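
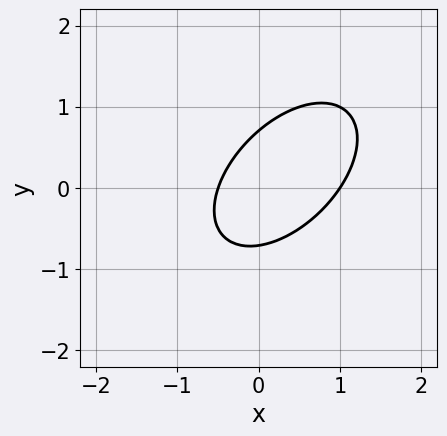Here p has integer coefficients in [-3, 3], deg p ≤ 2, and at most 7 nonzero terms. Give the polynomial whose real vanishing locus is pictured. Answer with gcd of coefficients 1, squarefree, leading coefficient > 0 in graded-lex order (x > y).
2*x^2 - 2*x*y + 2*y^2 - x - 1

First, degree: the shape is more complex than any degree-1 curve, so deg p = 2.
Next, observable constraints: one x-axis crossing is at x = 1.
Finally, matching integer coefficients to the picture gives p.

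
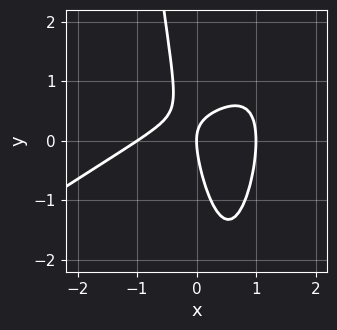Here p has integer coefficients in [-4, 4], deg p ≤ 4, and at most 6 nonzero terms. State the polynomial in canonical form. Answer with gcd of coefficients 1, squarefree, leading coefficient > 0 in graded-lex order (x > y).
First, deg p = 3. The shape is more complex than any degree-2 curve.
Then, checking where it meets the axes: one y-axis crossing is at y = 0; among the integer gridlines, it crosses the x-axis at x ∈ {-1, 0, 1}.
Finally, solving for integer coefficients yields p as stated.

2*x^3 - 3*x^2*y + 3*x*y + y^2 - 2*x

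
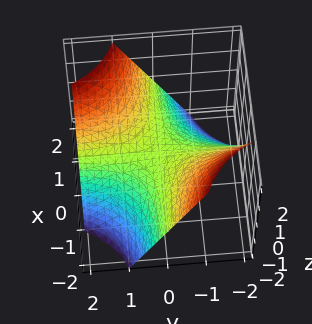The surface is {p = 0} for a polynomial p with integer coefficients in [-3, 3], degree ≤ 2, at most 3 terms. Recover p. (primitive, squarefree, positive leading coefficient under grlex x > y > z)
x*y - z

First, deg p = 2.
Next, from the axis intercepts and sections: it meets the z-axis at z = 0 (among the integer gridlines); the visible y-axis segment lies entirely on the surface; the visible x-axis segment lies entirely on the surface.
Finally, solving for integer coefficients yields p as stated.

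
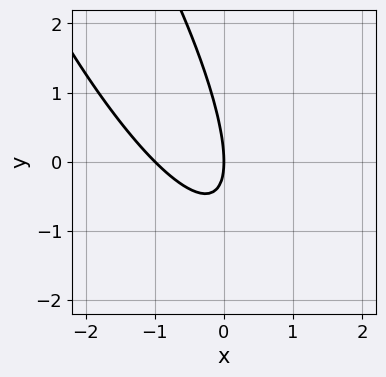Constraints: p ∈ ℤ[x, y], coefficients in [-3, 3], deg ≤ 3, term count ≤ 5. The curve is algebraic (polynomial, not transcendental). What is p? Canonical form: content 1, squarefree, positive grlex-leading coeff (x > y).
3*x^2 + 3*x*y + y^2 + 3*x

1. The degree is 2 — no degree-1 curve has this shape.
2. Against the integer gridlines: it meets the y-axis at y = 0 (among the integer gridlines); the x-axis gridline crossings are at x ∈ {-1, 0}.
3. Putting this together gives p.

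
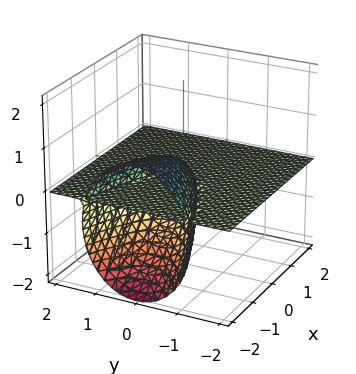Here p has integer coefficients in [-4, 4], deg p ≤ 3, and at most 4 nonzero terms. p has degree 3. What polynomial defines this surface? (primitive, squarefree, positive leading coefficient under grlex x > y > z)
Degree: no degree-2 surface has this shape, so deg p = 3.
Reading off the gridlines: every point of the x-axis in the box is on the surface; it meets the z-axis at z = 0 (among the integer gridlines).
These observations pin down the coefficients. Check: (0, -1, 0) on the y-axis lies on the surface, and p(0, -1, 0) = 0. ✓

x*z^2 - 3*y^2*z - 2*z^3 - 2*x*z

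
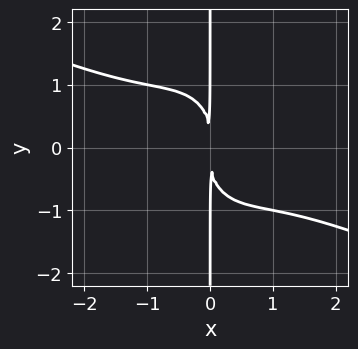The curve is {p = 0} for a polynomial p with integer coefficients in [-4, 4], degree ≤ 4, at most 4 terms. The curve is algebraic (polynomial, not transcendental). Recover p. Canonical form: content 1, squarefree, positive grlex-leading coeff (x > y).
deg p = 4. No degree-3 curve has this shape.
Against the integer gridlines: every point of the y-axis in the box is on the curve.
These observations pin down the coefficients.

x^4 + 2*x^3*y + x*y^3 + 2*x^2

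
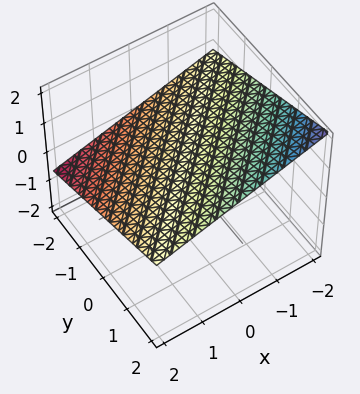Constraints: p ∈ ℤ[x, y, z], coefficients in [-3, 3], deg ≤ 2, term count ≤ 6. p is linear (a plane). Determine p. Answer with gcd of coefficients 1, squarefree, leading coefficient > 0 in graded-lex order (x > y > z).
(a) Degree: every cross-section is a straight line — this is a plane, so deg p = 1.
(b) From the axis intercepts and sections: it meets the y-axis at y = -2 (among the integer gridlines); it crosses the x-axis at the gridline x = 2.
(c) Putting this together gives p.

x - y + 3*z - 2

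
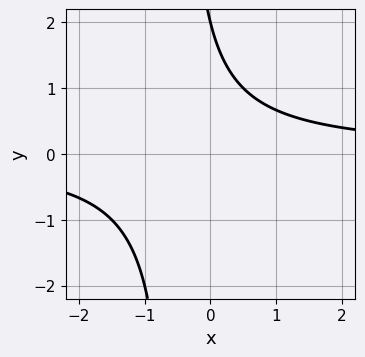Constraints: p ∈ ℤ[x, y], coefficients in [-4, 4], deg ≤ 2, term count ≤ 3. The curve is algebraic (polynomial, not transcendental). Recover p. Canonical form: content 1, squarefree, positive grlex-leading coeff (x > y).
2*x*y + y - 2

First, the degree is 2 — no degree-1 curve has this shape.
Next, against the integer gridlines: the curve avoids every integer x-axis point in the box; it meets the y-axis at y = 2 (among the integer gridlines).
Finally, assembling these constraints gives the stated polynomial.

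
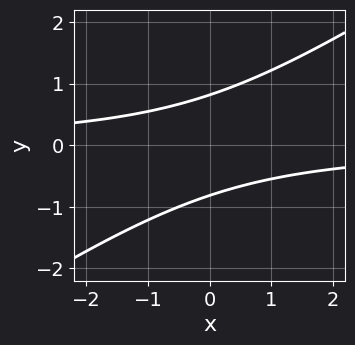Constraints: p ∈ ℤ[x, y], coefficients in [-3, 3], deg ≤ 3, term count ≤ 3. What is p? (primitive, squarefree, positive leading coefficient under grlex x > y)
2*x*y - 3*y^2 + 2

The degree is 2 — a generic line meets the curve in up to 2 points.
Against the integer gridlines: it misses every integer gridline on the x-axis.
Assembling these constraints gives the stated polynomial.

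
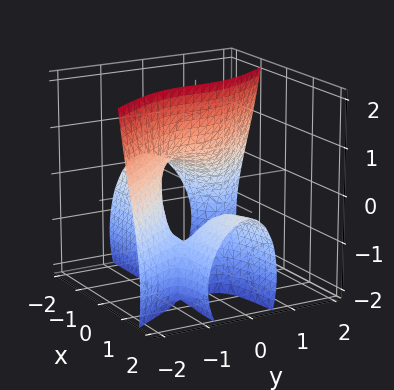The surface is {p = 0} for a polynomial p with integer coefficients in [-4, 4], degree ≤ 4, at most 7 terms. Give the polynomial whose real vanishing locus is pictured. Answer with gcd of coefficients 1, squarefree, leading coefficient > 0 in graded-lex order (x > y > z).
3*x*y^2 + x*z^2 + 2*y^3 + 3*x*z + 1

First, degree: a generic line meets the surface in up to 3 points, so deg p = 3.
Next, observable constraints: it misses every integer gridline on the z-axis; the surface avoids every integer x-axis point in the box.
Finally, these observations pin down the coefficients.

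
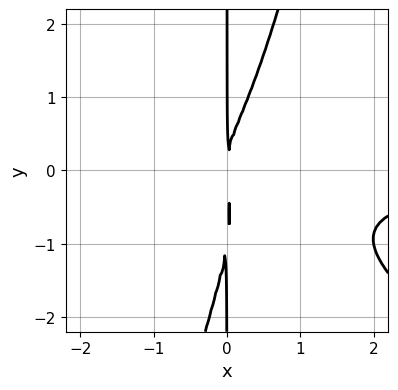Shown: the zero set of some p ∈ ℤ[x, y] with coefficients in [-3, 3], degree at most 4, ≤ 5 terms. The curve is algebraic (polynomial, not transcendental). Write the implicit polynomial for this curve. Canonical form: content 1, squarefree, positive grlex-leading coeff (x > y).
3*x^3*y + 3*x^2*y^2 - x*y^3 - x*y^2 + 3*x^2

First, degree: a generic line meets the curve in up to 4 points, so deg p = 4.
Next, against the integer gridlines: the visible y-axis segment lies entirely on the curve.
Finally, fitting integer coefficients to these (and the overall shape) gives p.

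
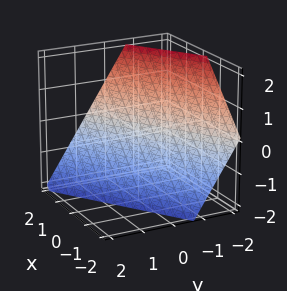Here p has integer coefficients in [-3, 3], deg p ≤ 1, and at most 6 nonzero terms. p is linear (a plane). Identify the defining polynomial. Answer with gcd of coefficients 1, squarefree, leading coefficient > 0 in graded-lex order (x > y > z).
deg p = 1. Every cross-section is a straight line — this is a plane.
Checking where it meets the axes: one z-axis crossing is at z = -1; one x-axis crossing is at x = 1.
Putting this together gives p.

2*x - 3*y - 2*z - 2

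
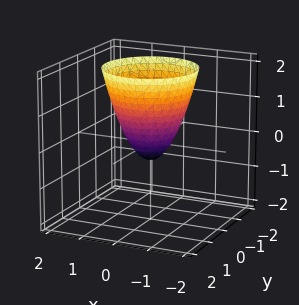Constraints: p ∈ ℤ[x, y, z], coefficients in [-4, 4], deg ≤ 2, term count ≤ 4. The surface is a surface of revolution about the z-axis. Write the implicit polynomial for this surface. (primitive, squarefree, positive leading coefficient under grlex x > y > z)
3*x^2 + 3*y^2 - 2*z - 1

First, degree: a generic line meets the surface in up to 2 points, so deg p = 2.
Next, by symmetry, the surface is invariant under rotation about z: p = q(x² + y², z).
Then, against the integer gridlines: a circular section at z = 2 has radius between 1 and 2.
Finally, together with the visible shape, these determine p as stated.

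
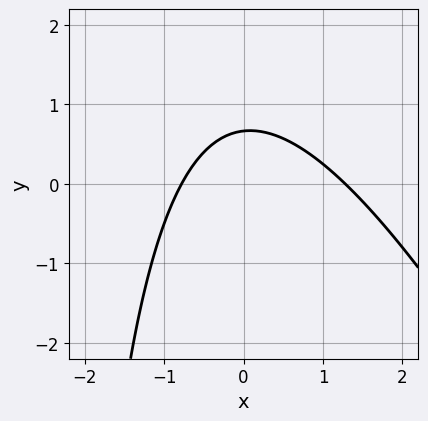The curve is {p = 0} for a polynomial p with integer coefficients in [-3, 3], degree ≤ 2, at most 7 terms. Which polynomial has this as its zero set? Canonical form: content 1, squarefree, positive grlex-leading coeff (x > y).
Degree: a generic line meets the curve in up to 2 points, so deg p = 2.
Putting this together gives p.

2*x^2 + x*y - x + 3*y - 2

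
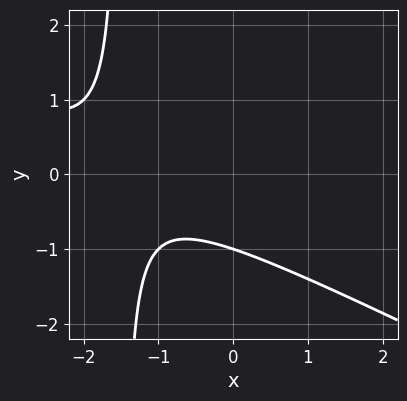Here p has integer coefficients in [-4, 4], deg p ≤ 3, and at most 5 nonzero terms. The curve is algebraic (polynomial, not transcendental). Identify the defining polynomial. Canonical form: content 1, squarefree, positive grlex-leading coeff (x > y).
x^2 + 2*x*y + 3*x + 3*y + 3

First, deg p = 2. No degree-1 curve has this shape.
Next, against the integer gridlines: one y-axis crossing is at y = -1; the curve avoids every integer x-axis point in the box.
Finally, fitting integer coefficients to these (and the overall shape) gives p.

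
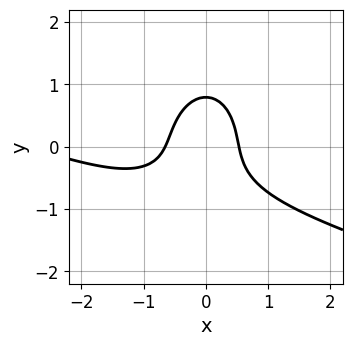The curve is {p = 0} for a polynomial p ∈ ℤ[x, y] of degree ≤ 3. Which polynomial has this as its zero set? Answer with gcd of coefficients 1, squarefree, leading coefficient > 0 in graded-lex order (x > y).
x^3 + 3*x^2*y + 2*y^3 + 3*x^2 - 1

Degree: a generic line meets the curve in up to 3 points, so deg p = 3.
Matching integer coefficients to the picture gives p.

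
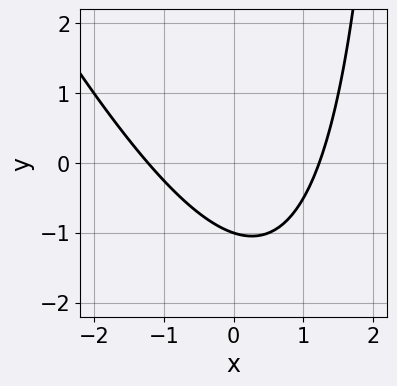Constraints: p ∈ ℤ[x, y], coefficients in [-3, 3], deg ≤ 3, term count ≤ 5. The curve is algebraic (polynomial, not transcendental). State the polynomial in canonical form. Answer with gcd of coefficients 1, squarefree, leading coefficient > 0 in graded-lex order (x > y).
First, degree: a generic line meets the curve in up to 2 points, so deg p = 2.
Next, against the integer gridlines: it meets the y-axis at y = -1 (among the integer gridlines).
Finally, the integer polynomial consistent with all of this is the stated p.

2*x^2 + x*y - 3*y - 3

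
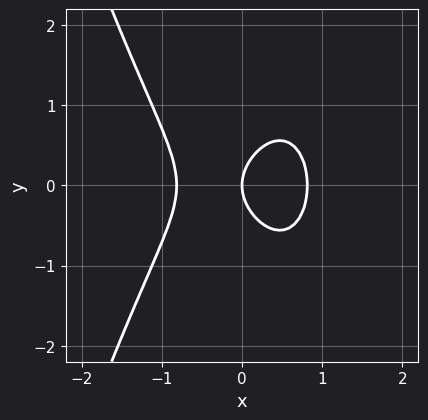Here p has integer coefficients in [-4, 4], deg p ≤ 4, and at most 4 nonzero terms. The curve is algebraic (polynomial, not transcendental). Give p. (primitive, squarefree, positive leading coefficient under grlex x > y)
3*x^3 + 2*y^2 - 2*x

(a) Degree: no degree-2 curve has this shape, so deg p = 3.
(b) Symmetries: the y ↦ −y reflection is a symmetry, so y appears only in even powers.
(c) Observable constraints: one y-axis crossing is at y = 0; one x-axis crossing is at x = 0.
(d) The integer polynomial consistent with all of this is the stated p.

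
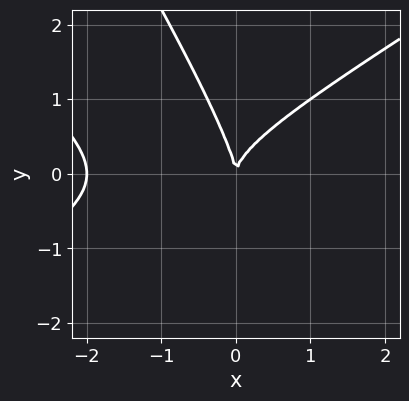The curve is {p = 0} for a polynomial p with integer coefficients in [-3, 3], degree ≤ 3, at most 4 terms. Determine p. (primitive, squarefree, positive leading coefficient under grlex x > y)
First, deg p = 3.
Then, observable constraints: the x-axis gridline crossings are at x ∈ {-2, 0}; it meets the y-axis at y = 0 (among the integer gridlines).
Finally, putting this together gives p.

x^3 - 2*x*y^2 - y^3 + 2*x^2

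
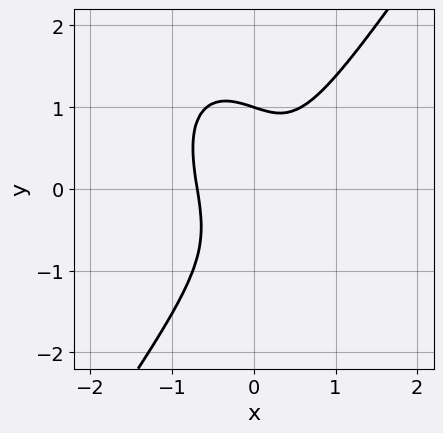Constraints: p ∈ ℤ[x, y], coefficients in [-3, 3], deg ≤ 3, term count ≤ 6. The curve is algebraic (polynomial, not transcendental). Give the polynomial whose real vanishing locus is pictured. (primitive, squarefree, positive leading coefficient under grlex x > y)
deg p = 3. A generic line meets the curve in up to 3 points.
Checking where it meets the axes: it crosses the y-axis at the gridline y = 1.
Putting this together gives p.

3*x^3 - y^3 - x*y + 1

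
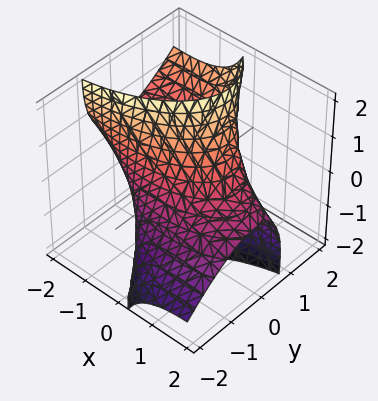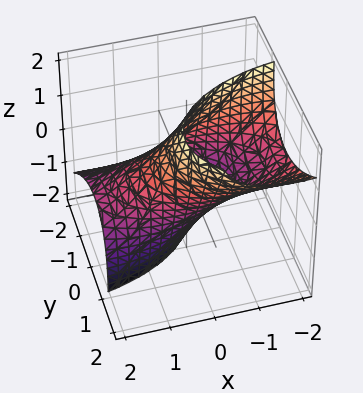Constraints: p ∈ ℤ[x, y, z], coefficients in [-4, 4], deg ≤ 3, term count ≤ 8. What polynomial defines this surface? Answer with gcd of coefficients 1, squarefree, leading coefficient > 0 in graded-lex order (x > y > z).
(a) Degree: no degree-1 surface has this shape, so deg p = 2.
(b) Reading off the gridlines: among the integer gridlines, it crosses the y-axis at y ∈ {-1, 1}.
(c) Together with the visible shape, these determine p as stated.

x^2 + 3*x*z + 3*y^2 - 3*y*z + z^2 - 3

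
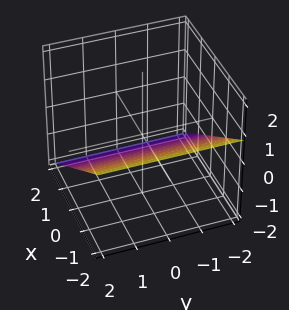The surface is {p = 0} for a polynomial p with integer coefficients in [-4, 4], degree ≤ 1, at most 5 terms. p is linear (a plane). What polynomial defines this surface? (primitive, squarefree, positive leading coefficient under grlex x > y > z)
deg p = 1.
Reading off the gridlines: no y-intercept at any integer in the box; one x-axis crossing is at x = -1.
Together with the visible shape, these determine p as stated.

2*x + 3*z + 2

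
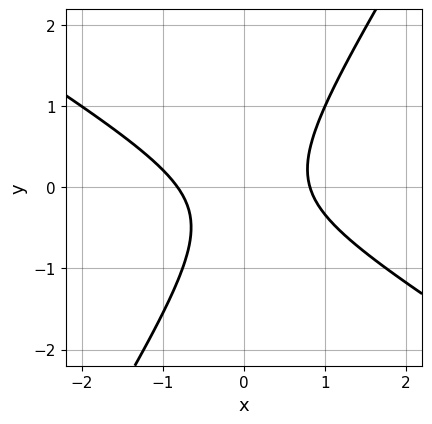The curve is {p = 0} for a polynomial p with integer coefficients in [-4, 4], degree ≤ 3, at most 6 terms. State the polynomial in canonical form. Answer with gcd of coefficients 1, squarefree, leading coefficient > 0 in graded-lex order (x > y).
3*x^2 + 3*x*y - 3*y^2 - y - 2

The degree is 2 — no degree-1 curve has this shape.
From the axis intercepts and sections: no y-intercept at any integer in the box.
Assembling these constraints gives the stated polynomial.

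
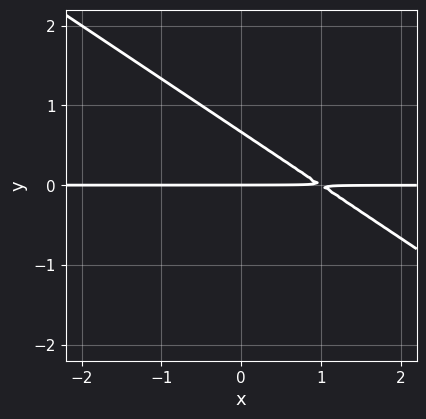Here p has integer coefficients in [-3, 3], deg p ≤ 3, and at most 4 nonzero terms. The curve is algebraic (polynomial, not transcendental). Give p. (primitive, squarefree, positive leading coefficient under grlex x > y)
(a) deg p = 2. No degree-1 curve has this shape.
(b) Observable constraints: one y-axis crossing is at y = 0; the visible x-axis segment lies entirely on the curve.
(c) Matching integer coefficients to the picture gives p.

2*x*y + 3*y^2 - 2*y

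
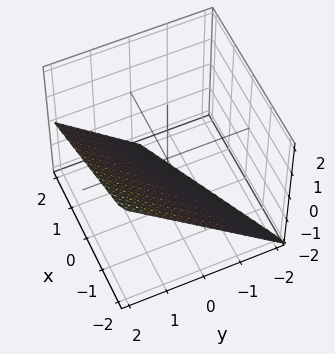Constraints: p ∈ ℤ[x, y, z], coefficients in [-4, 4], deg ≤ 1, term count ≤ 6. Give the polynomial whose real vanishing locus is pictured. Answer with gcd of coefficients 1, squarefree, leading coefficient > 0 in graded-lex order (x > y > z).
x - 2*y + 2*z + 2

1. The degree is 1 — every cross-section is a straight line — this is a plane.
2. Against the integer gridlines: it meets the y-axis at y = 1 (among the integer gridlines); it crosses the z-axis at the gridline z = -1; one x-axis crossing is at x = -2.
3. The integer polynomial consistent with all of this is the stated p.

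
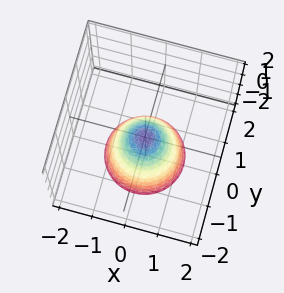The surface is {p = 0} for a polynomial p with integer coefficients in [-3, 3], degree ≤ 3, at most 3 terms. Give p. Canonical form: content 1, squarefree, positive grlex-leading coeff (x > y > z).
3*x^2 + 3*y^2 + 2*z

First, the degree is 2 — a single bowl opening along one axis; a quadric.
Then, by symmetry, the surface is invariant under rotation about z: p = q(x² + y², z).
Then, from the visible intercepts: it crosses the x-axis at the gridline x = 0; it crosses the y-axis at the gridline y = 0; a circular section at z = -2 has radius between 1 and 2.
Finally, assembling these constraints gives the stated polynomial.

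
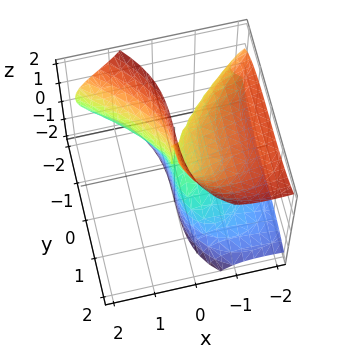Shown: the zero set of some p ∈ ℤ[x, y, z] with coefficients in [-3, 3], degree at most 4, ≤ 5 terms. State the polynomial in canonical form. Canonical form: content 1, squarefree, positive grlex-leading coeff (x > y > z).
The degree is 3 — a generic line meets the surface in up to 3 points.
From the axis intercepts and sections: every point of the z-axis in the box is on the surface; one x-axis crossing is at x = 0; it meets the y-axis at y = 0 (among the integer gridlines).
These observations pin down the coefficients.

3*x*z^2 + y^3 + 3*x^2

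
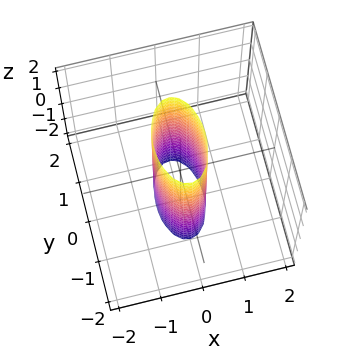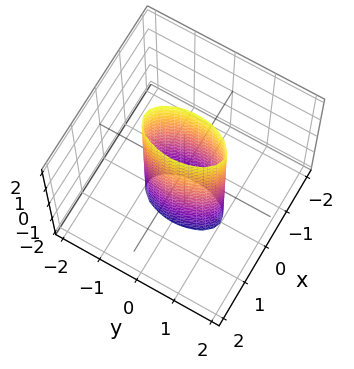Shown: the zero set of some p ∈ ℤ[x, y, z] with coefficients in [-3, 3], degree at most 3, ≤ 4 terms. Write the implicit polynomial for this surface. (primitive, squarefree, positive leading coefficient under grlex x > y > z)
3*x^2 + y^2 - 1

1. deg p = 2. A cylinder; a quadric.
2. Symmetries: the y ↦ −y reflection is a symmetry, so y appears only in even powers; it's symmetric under z → −z, forcing even powers of z; mirror symmetry x ↦ −x ⇒ only even powers of x.
3. Checking where it meets the axes: among the integer gridlines, it crosses the y-axis at y ∈ {-1, 1}; no z-intercept at any integer in the box.
4. Matching integer coefficients to the picture gives p.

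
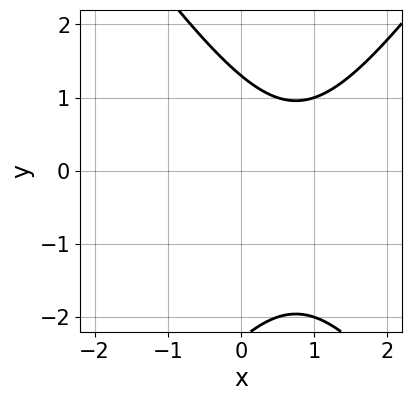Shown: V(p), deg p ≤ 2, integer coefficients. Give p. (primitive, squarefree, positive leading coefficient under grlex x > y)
First, degree: the shape is more complex than any degree-1 curve, so deg p = 2.
Next, against the integer gridlines: no x-intercept at any integer in the box.
Finally, solving for integer coefficients yields p as stated.

2*x^2 - y^2 - 3*x - y + 3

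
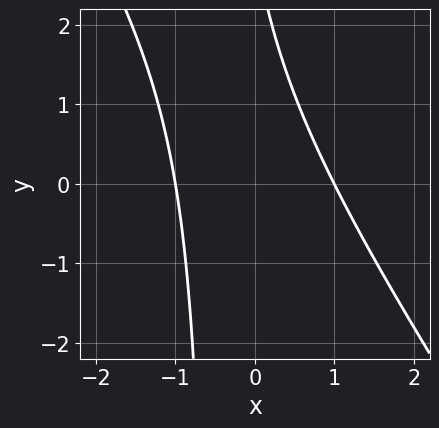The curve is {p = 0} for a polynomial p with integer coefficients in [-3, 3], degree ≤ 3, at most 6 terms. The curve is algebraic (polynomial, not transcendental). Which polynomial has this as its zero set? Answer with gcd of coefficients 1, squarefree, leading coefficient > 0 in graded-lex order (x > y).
3*x^2 + 2*x*y + y - 3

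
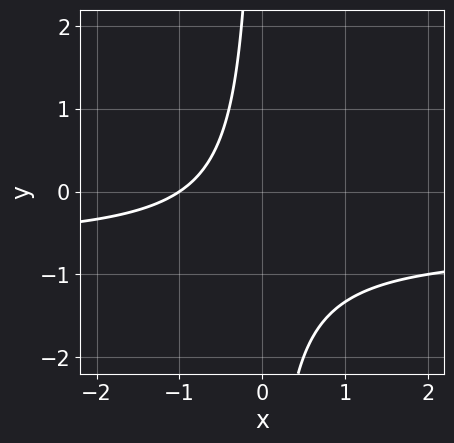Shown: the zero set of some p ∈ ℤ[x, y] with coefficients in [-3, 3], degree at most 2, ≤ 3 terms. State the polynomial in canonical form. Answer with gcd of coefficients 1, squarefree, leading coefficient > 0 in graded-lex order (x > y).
First, the degree is 2 — a generic line meets the curve in up to 2 points.
Next, from the visible intercepts: one x-axis crossing is at x = -1; it misses every integer gridline on the y-axis.
Finally, matching integer coefficients to the picture gives p.

3*x*y + 2*x + 2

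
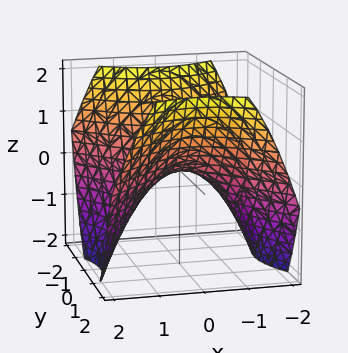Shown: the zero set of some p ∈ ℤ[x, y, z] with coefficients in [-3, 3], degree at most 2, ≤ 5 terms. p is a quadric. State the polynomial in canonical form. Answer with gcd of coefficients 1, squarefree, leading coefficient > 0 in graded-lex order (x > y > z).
deg p = 2. A saddle surface; a quadric.
Symmetries: it's symmetric under x → −x, forcing even powers of x; mirror symmetry y ↦ −y ⇒ only even powers of y.
From the visible intercepts: it crosses the z-axis at the gridline z = 0; it meets the x-axis at x = 0 (among the integer gridlines); one y-axis crossing is at y = 0.
Fitting integer coefficients to these (and the overall shape) gives p.

2*x^2 - 2*y^2 + 3*z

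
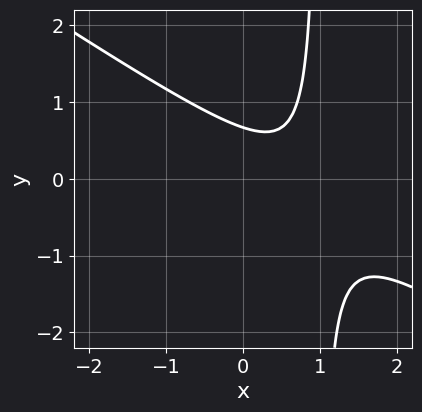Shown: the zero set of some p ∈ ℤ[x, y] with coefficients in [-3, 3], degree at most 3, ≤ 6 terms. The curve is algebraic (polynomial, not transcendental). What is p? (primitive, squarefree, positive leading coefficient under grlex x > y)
2*x^2 + 3*x*y - 3*x - 3*y + 2

Degree: a generic line meets the curve in up to 2 points, so deg p = 2.
From the visible intercepts: it misses every integer gridline on the x-axis.
The integer polynomial consistent with all of this is the stated p.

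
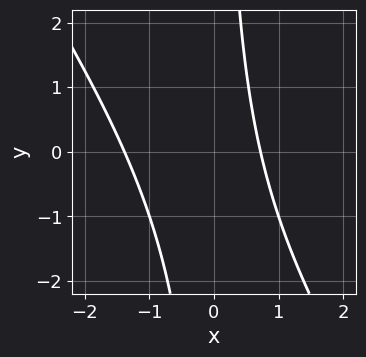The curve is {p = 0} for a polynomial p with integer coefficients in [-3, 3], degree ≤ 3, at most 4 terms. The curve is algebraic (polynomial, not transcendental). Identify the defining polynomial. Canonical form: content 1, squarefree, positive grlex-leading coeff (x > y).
3*x^2 + 2*x*y + 2*x - 3

First, deg p = 2.
Then, from the visible intercepts: it misses every integer gridline on the y-axis.
Finally, these observations pin down the coefficients.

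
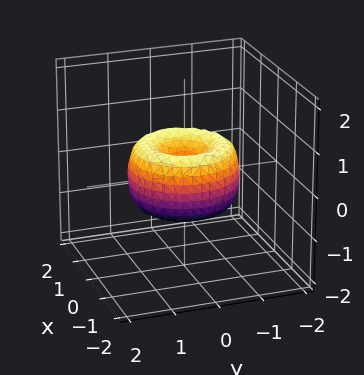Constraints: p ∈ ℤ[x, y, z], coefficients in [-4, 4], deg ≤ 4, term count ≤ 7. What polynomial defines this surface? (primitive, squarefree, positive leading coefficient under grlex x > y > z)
2*x^4 + 4*x^2*y^2 + 2*y^4 - 3*x^2 - 3*y^2 + 2*z^2

1. Degree: a generic line meets the surface in up to 4 points, so deg p = 4.
2. Symmetries: rotational symmetry about the z-axis ⇒ p depends on x, y only through x² + y².
3. Observable constraints: it meets the z-axis at z = 0 (among the integer gridlines); it meets the x-axis at x = 0 (among the integer gridlines).
4. The integer polynomial consistent with all of this is the stated p.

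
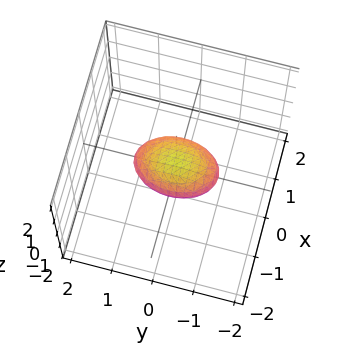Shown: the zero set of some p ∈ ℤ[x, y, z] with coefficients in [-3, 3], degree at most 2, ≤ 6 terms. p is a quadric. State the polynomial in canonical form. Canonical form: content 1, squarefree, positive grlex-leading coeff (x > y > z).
(a) The degree is 2 — a closed, bounded, convex surface; a quadric.
(b) Symmetries: mirror symmetry x ↦ −x ⇒ only even powers of x; mirror symmetry y ↦ −y ⇒ only even powers of y; mirror symmetry z ↦ −z ⇒ only even powers of z.
(c) From the visible intercepts: the y-axis gridline crossings are at y ∈ {-1, 1}.
(d) Assembling these constraints gives the stated polynomial.

2*x^2 + y^2 + 3*z^2 - 1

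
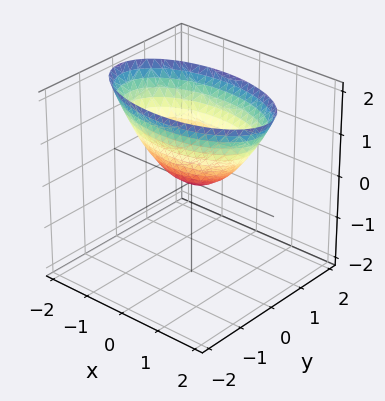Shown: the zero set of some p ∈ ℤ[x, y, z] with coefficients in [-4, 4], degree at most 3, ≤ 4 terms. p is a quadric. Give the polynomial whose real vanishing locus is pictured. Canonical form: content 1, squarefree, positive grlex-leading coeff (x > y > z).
x^2 + 3*y^2 - 2*z

(a) The degree is 2 — a paraboloid; a quadric.
(b) Symmetries: it's symmetric under y → −y, forcing even powers of y; it's symmetric under x → −x, forcing even powers of x.
(c) Checking where it meets the axes: one x-axis crossing is at x = 0; it meets the z-axis at z = 0 (among the integer gridlines).
(d) The integer polynomial consistent with all of this is the stated p.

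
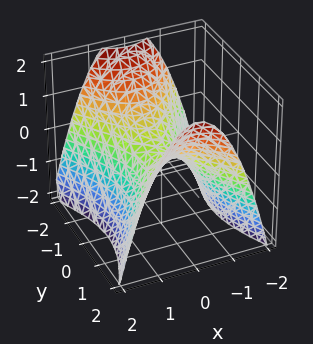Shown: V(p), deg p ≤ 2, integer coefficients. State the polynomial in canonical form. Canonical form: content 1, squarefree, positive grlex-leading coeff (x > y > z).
1. The degree is 2 — a saddle surface; a quadric.
2. Symmetries: mirror symmetry x ↦ −x ⇒ only even powers of x; the y ↦ −y reflection is a symmetry, so y appears only in even powers.
3. Against the integer gridlines: it crosses the z-axis at the gridline z = 0; it meets the y-axis at y = 0 (among the integer gridlines); one x-axis crossing is at x = 0.
4. The integer polynomial consistent with all of this is the stated p.

2*x^2 - y^2 + 2*z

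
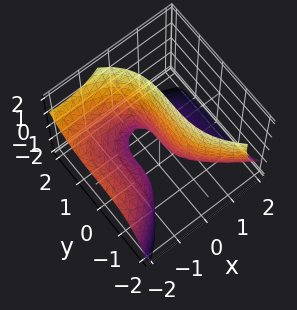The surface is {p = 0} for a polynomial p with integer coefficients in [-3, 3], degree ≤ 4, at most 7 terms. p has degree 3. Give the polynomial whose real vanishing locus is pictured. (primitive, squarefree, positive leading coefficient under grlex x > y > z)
y^3 + 2*x^2 + 3*x*z - z^2 + 3*x

1. Degree: a generic line meets the surface in up to 3 points, so deg p = 3.
2. From the visible intercepts: it meets the y-axis at y = 0 (among the integer gridlines); it meets the x-axis at x = 0 (among the integer gridlines); it crosses the z-axis at the gridline z = 0.
3. Putting this together gives p.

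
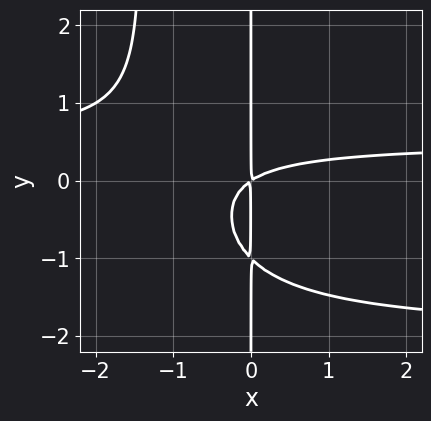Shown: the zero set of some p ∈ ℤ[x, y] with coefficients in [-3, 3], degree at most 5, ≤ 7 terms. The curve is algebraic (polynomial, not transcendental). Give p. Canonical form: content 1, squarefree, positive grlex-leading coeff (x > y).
2*x^2*y^2 + 3*x^2*y + 3*x*y^2 - 2*x^2 + 3*x*y

1. The degree is 4 — a generic line meets the curve in up to 4 points.
2. Reading off the gridlines: every point of the y-axis in the box is on the curve.
3. Putting this together gives p.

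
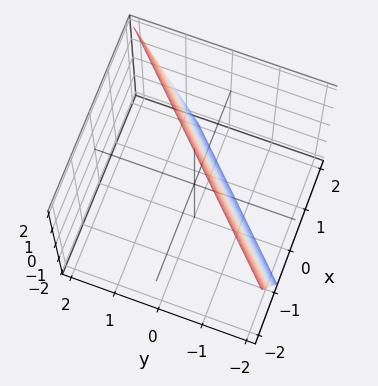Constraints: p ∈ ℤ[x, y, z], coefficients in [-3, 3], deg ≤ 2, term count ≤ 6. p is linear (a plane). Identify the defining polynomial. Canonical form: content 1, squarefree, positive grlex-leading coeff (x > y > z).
3*x - 3*y + z - 2

(a) The degree is 1 — every cross-section is a straight line — this is a plane.
(b) Observable constraints: one z-axis crossing is at z = 2.
(c) The integer polynomial consistent with all of this is the stated p.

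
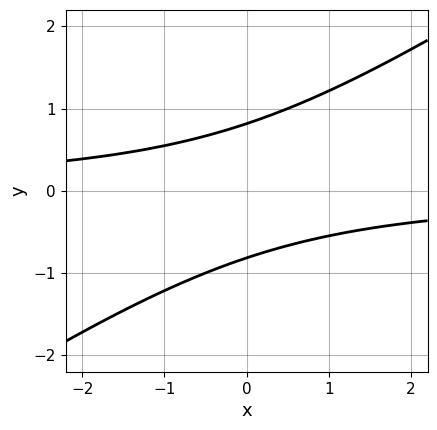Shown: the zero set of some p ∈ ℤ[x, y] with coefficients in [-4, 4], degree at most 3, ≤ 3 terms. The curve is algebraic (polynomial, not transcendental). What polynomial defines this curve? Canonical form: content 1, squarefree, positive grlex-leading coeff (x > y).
2*x*y - 3*y^2 + 2

1. deg p = 2.
2. Reading off the gridlines: the curve avoids every integer x-axis point in the box.
3. Putting this together gives p.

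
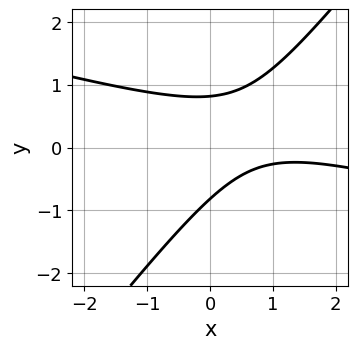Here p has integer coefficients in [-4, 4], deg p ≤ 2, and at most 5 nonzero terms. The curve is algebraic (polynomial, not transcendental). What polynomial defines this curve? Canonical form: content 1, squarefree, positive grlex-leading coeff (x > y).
x^2 + 3*x*y - 3*y^2 - 2*x + 2

1. deg p = 2.
2. From the axis intercepts and sections: it misses every integer gridline on the x-axis.
3. The integer polynomial consistent with all of this is the stated p.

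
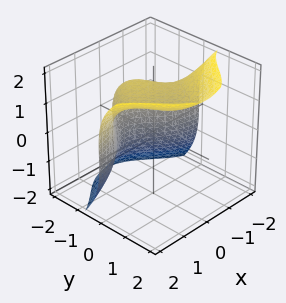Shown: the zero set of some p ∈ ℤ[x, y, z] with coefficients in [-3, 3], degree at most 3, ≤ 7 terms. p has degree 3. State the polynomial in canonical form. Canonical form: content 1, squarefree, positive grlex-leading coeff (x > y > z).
3*x^2*y + y^3 - z^3 - y*z + 2

1. Degree: no degree-2 surface has this shape, so deg p = 3.
2. From the visible intercepts: it misses every integer gridline on the x-axis.
3. These observations pin down the coefficients.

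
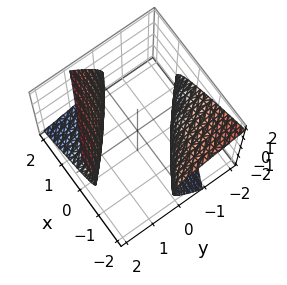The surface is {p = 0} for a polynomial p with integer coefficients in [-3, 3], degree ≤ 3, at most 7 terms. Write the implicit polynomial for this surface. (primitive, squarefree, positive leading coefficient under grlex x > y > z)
x^2 + 3*x*y + y^2 + 3*y*z - 3*z^2 - 3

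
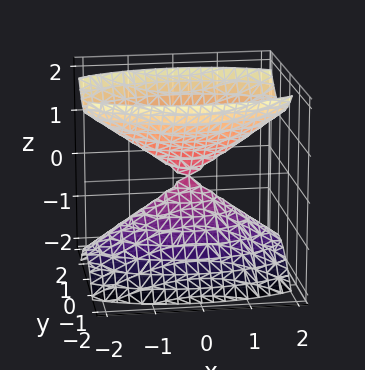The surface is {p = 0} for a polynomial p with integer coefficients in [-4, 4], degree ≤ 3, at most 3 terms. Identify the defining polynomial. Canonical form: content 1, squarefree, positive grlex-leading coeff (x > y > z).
(a) There are 2 components.
(b) The degree is 2 — a double cone through the origin; a quadric.
(c) Symmetries: the x ↦ −x reflection is a symmetry, so x appears only in even powers; mirror symmetry y ↦ −y ⇒ only even powers of y; the z ↦ −z reflection is a symmetry, so z appears only in even powers.
(d) Against the integer gridlines: it crosses the z-axis at the gridline z = 0; it crosses the y-axis at the gridline y = 0.
(e) Solving for integer coefficients yields p as stated.

x^2 + 3*y^2 - 2*z^2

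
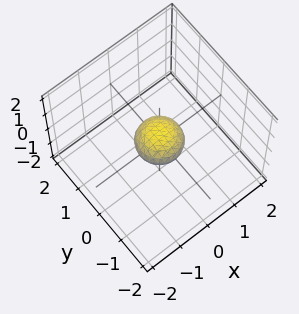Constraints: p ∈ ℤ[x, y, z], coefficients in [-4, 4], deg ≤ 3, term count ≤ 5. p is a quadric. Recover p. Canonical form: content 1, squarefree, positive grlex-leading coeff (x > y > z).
2*x^2 + 2*y^2 + 3*z^2 - 1

1. Degree: a closed, bounded, convex surface; a quadric, so deg p = 2.
2. Symmetries: mirror symmetry z ↦ −z ⇒ only even powers of z; the surface is invariant under rotation about z: p = q(x² + y², z).
3. From the axis intercepts and sections: a circular section at z = 0 has radius between 0 and 1.
4. Solving for integer coefficients yields p as stated.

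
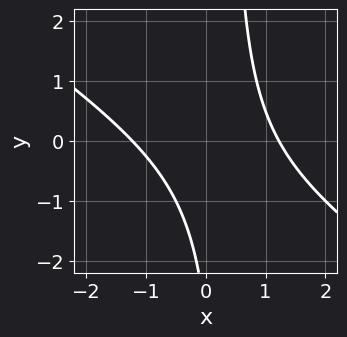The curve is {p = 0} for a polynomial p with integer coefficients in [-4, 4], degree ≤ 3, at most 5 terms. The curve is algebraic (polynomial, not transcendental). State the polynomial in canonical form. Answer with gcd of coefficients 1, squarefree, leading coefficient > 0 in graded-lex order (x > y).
2*x^2 + 3*x*y - y - 3

1. deg p = 2. A generic line meets the curve in up to 2 points.
2. Checking where it meets the axes: it misses every integer gridline on the y-axis.
3. Matching integer coefficients to the picture gives p.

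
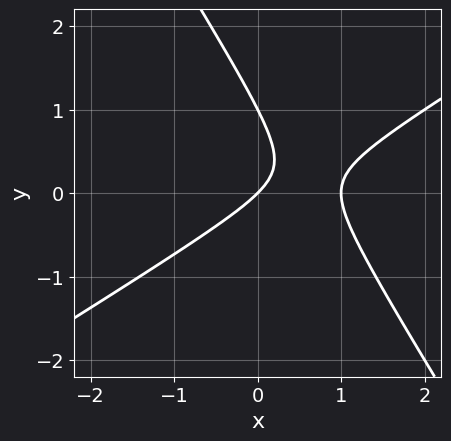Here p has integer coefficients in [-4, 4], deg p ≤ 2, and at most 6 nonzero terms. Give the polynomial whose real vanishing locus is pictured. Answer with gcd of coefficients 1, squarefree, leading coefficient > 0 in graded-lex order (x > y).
x^2 - x*y - y^2 - x + y

1. Degree: a generic line meets the curve in up to 2 points, so deg p = 2.
2. Reading off the gridlines: the y-axis gridline crossings are at y ∈ {0, 1}; among the integer gridlines, it crosses the x-axis at x ∈ {0, 1}.
3. These observations pin down the coefficients.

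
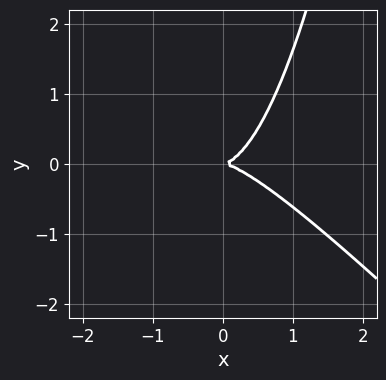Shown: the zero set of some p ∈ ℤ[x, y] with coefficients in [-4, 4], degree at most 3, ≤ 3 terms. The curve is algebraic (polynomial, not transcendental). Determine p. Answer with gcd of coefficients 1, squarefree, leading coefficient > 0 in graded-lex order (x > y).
x^3 + x^2*y - y^2

deg p = 3.
Checking where it meets the axes: it meets the y-axis at y = 0 (among the integer gridlines); it crosses the x-axis at the gridline x = 0.
The integer polynomial consistent with all of this is the stated p.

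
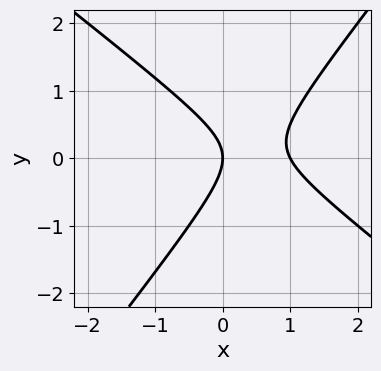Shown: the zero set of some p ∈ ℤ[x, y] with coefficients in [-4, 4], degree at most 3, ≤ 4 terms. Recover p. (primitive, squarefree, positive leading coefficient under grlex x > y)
2*x^2 + x*y - 2*y^2 - 2*x

1. The degree is 2 — no degree-1 curve has this shape.
2. Reading off the gridlines: it meets the y-axis at y = 0 (among the integer gridlines); among the integer gridlines, it crosses the x-axis at x ∈ {0, 1}.
3. Putting this together gives p.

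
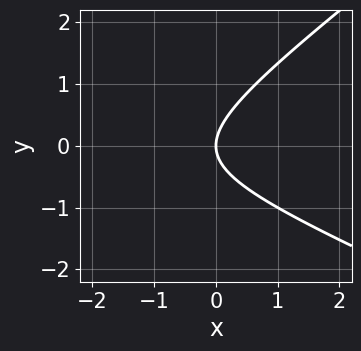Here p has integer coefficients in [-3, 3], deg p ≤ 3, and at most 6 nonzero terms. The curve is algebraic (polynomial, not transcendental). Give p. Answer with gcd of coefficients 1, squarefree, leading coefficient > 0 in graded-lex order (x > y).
First, the degree is 2 — a generic line meets the curve in up to 2 points.
Then, reading off the gridlines: it crosses the y-axis at the gridline y = 0; it meets the x-axis at x = 0 (among the integer gridlines).
Finally, these observations pin down the coefficients.

x^2 + x*y - 3*y^2 + 3*x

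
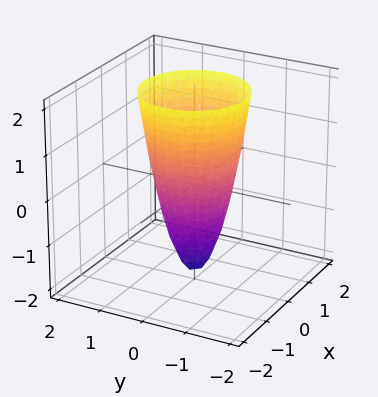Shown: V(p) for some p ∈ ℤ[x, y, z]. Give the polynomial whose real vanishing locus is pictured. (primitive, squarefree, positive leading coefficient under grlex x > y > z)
3*x^2 + 3*y^2 - z - 2

Degree: a generic line meets the surface in up to 2 points, so deg p = 2.
Symmetries: rotational symmetry about the z-axis ⇒ p depends on x, y only through x² + y².
Observable constraints: a circular section at z = -1 has radius between 0 and 1; it crosses the z-axis at the gridline z = -2.
These observations pin down the coefficients.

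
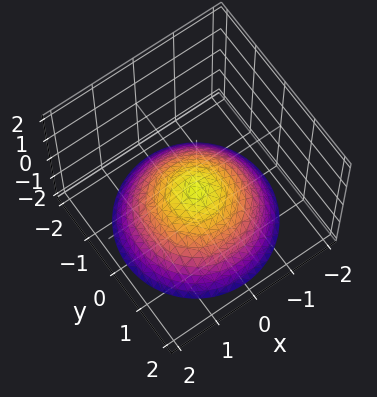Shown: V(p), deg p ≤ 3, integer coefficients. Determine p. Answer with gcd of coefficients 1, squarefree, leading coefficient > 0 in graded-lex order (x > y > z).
x^2 + y^2 + 2*z + 1

First, degree: the shape is more complex than any degree-1 surface, so deg p = 2.
Then, by symmetry, every cross-section ⟂ z is a circle, so x, y appear only via x² + y².
Then, checking where it meets the axes: no x-intercept at any integer in the box; it misses every integer gridline on the y-axis; a circular section at z = -1 has radius exactly 1.
Finally, fitting integer coefficients to these (and the overall shape) gives p.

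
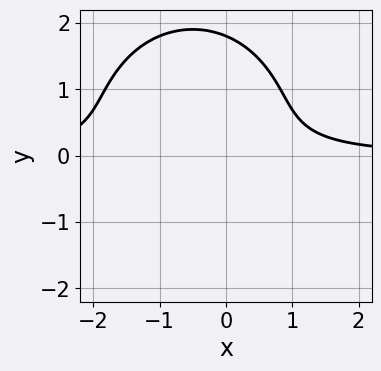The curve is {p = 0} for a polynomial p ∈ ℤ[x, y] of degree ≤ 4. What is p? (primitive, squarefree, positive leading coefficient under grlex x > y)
2*x^2*y + 2*y^3 + 2*x*y - 3*y^2 - 2

First, the degree is 3 — a generic line meets the curve in up to 3 points.
Then, reading off the gridlines: the curve avoids every integer x-axis point in the box.
Finally, solving for integer coefficients yields p as stated.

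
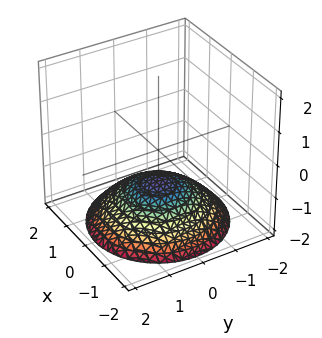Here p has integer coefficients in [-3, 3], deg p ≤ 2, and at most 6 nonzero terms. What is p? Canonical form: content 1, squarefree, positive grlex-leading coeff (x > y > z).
(a) Degree: no degree-1 surface has this shape, so deg p = 2.
(b) Symmetries: rotational symmetry about the z-axis ⇒ p depends on x, y only through x² + y².
(c) Checking where it meets the axes: it misses every integer gridline on the y-axis; one z-axis crossing is at z = -1; no x-intercept at any integer in the box.
(d) Fitting integer coefficients to these (and the overall shape) gives p.

x^2 + y^2 + 3*z + 3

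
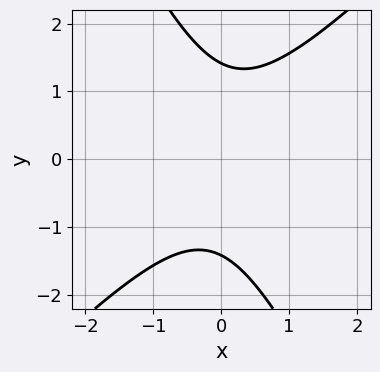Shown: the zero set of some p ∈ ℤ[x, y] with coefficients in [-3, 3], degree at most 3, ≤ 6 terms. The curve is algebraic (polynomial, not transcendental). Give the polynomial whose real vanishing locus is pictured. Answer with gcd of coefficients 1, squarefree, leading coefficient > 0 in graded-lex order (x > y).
2*x^2 - x*y - y^2 + 2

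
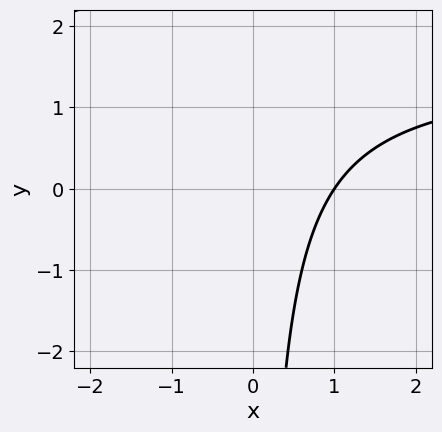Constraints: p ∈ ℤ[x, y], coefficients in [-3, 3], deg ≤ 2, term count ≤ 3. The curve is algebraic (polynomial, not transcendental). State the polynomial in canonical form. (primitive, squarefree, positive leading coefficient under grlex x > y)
2*x*y - 3*x + 3

(a) deg p = 2. A generic line meets the curve in up to 2 points.
(b) From the axis intercepts and sections: it misses every integer gridline on the y-axis; it meets the x-axis at x = 1 (among the integer gridlines).
(c) Solving for integer coefficients yields p as stated.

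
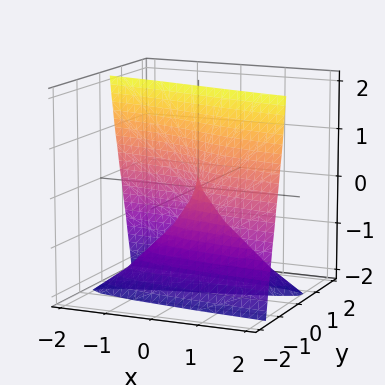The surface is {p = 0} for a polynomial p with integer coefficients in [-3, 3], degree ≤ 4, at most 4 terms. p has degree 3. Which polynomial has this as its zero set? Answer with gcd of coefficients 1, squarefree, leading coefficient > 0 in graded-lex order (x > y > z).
3*y^3 + 2*y*z + x

1. The degree is 3 — a generic line meets the surface in up to 3 points.
2. Checking where it meets the axes: every point of the z-axis in the box is on the surface; it crosses the x-axis at the gridline x = 0.
3. Solving for integer coefficients yields p as stated.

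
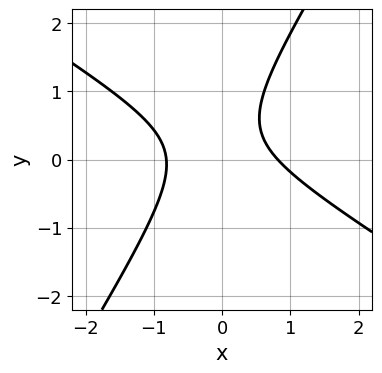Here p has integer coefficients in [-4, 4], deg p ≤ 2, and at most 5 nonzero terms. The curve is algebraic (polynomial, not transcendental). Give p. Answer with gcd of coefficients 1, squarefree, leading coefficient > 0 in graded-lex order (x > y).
3*x^2 + 3*x*y - 3*y^2 + 2*y - 2

First, degree: no degree-1 curve has this shape, so deg p = 2.
Next, checking where it meets the axes: the curve avoids every integer y-axis point in the box.
Finally, fitting integer coefficients to these (and the overall shape) gives p.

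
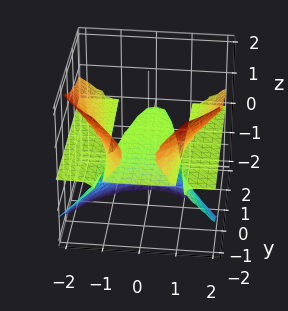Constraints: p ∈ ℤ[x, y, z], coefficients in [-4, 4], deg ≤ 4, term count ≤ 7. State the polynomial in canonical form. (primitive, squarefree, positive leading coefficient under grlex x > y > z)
2*x^2*z - 3*y*z^2 - 2*z^3 - 3*z^2 - 2*z

The degree is 3 — a generic line meets the surface in up to 3 points.
Against the integer gridlines: it crosses the z-axis at the gridline z = 0; every point of the y-axis in the box is on the surface; the visible x-axis segment lies entirely on the surface.
Together with the visible shape, these determine p as stated.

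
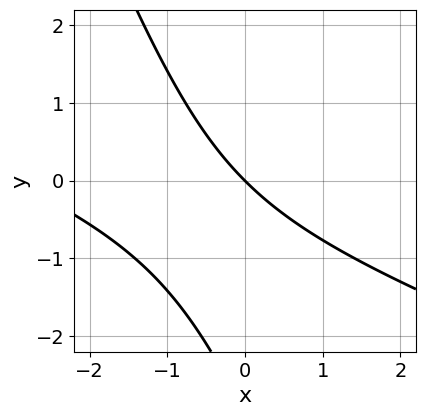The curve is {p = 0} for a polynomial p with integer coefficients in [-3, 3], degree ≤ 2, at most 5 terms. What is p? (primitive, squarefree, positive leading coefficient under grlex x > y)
x^2 + 3*x*y + y^2 + 3*x + 3*y

Degree: a generic line meets the curve in up to 2 points, so deg p = 2.
From the axis intercepts and sections: one x-axis crossing is at x = 0; it crosses the y-axis at the gridline y = 0.
These observations pin down the coefficients.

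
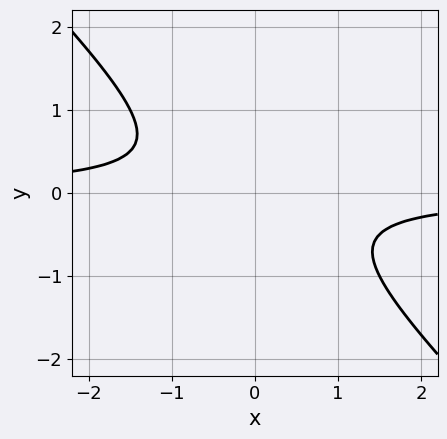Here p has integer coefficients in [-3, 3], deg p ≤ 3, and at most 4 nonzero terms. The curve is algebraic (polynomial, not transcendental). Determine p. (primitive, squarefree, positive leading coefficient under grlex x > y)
The degree is 2 — the shape is more complex than any degree-1 curve.
From the visible intercepts: no x-intercept at any integer in the box; the curve avoids every integer y-axis point in the box.
These observations pin down the coefficients.

2*x*y + 2*y^2 + 1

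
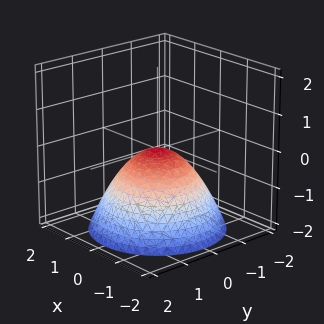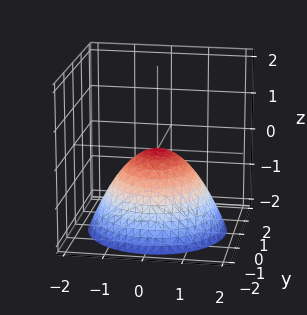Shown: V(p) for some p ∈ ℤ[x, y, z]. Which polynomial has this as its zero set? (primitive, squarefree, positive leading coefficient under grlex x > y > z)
2*x^2 + 2*y^2 + 3*z

First, degree: a single bowl opening along one axis; a quadric, so deg p = 2.
Then, by symmetry, the z-axis is an axis of rotation, so x and y enter only as x² + y².
Next, from the visible intercepts: one z-axis crossing is at z = 0; one y-axis crossing is at y = 0.
Finally, the integer polynomial consistent with all of this is the stated p.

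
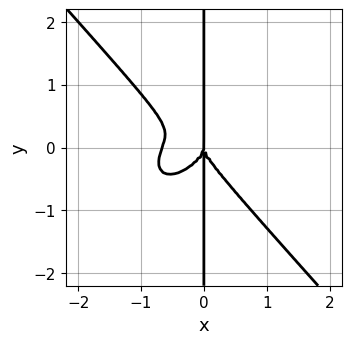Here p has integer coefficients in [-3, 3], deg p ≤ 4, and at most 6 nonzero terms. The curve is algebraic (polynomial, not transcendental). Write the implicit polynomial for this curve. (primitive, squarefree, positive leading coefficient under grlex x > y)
3*x^4 - x^3*y + 3*x*y^3 + 2*x^3

(a) The degree is 4 — no degree-3 curve has this shape.
(b) Reading off the gridlines: the visible y-axis segment lies entirely on the curve; it crosses the x-axis at the gridline x = 0.
(c) Fitting integer coefficients to these (and the overall shape) gives p.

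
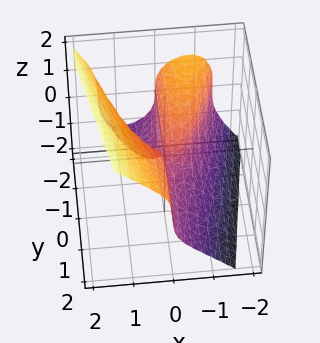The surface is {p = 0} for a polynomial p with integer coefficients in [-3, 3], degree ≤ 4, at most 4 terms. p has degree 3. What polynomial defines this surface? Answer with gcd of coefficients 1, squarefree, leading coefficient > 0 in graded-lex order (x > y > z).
3*x^3 - 2*z^3 + 3*x*y

(a) deg p = 3. No degree-2 surface has this shape.
(b) Observable constraints: the visible y-axis segment lies entirely on the surface; it meets the z-axis at z = 0 (among the integer gridlines); it meets the x-axis at x = 0 (among the integer gridlines).
(c) The integer polynomial consistent with all of this is the stated p.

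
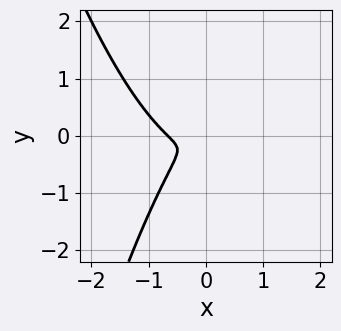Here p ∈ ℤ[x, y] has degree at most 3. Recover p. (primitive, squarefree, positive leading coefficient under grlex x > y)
3*x^3 + 2*x^2 - 2*x*y + 2*y^2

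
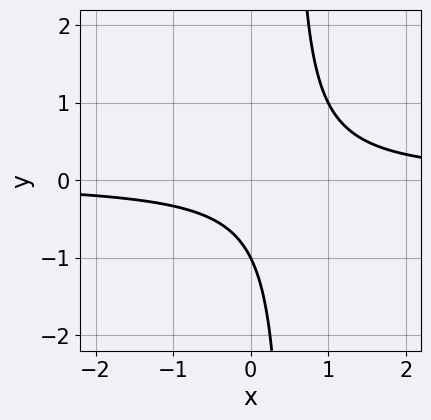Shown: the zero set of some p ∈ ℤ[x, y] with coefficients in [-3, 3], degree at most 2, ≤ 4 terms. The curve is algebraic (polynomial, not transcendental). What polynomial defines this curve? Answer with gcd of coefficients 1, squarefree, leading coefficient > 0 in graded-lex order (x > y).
2*x*y - y - 1

First, degree: no degree-1 curve has this shape, so deg p = 2.
Next, from the axis intercepts and sections: no x-intercept at any integer in the box; one y-axis crossing is at y = -1.
Finally, solving for integer coefficients yields p as stated.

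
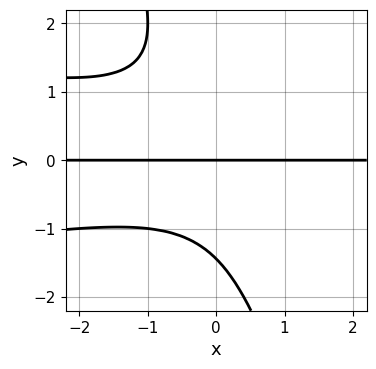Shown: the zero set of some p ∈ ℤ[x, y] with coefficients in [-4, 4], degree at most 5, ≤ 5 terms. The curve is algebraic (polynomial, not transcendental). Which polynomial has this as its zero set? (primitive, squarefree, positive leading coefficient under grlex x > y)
Degree: no degree-3 curve has this shape, so deg p = 4.
Reading off the gridlines: every point of the x-axis in the box is on the curve; one y-axis crossing is at y = 0.
Together with the visible shape, these determine p as stated.

3*x*y^3 + y^4 + x^2*y + 3*y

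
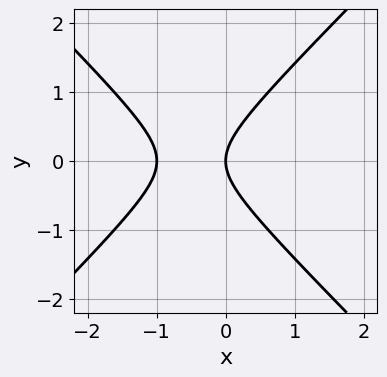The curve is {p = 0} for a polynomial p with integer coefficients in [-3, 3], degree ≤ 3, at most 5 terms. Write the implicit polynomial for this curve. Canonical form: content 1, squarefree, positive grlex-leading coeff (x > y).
deg p = 2. The shape is more complex than any degree-1 curve.
Symmetries: the y ↦ −y reflection is a symmetry, so y appears only in even powers.
Reading off the gridlines: the x-axis gridline crossings are at x ∈ {-1, 0}; it meets the y-axis at y = 0 (among the integer gridlines).
Matching integer coefficients to the picture gives p.

x^2 - y^2 + x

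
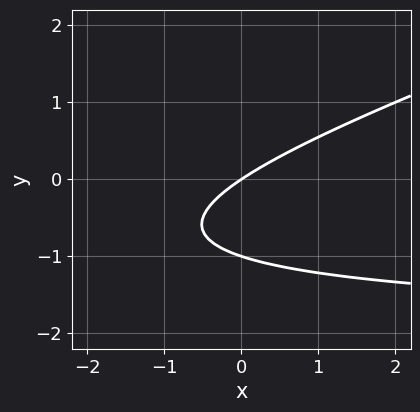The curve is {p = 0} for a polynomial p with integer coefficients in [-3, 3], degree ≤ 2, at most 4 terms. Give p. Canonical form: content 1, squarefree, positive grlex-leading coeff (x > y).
Degree: no degree-1 curve has this shape, so deg p = 2.
From the visible intercepts: the y-axis gridline crossings are at y ∈ {-1, 0}; it meets the x-axis at x = 0 (among the integer gridlines).
Matching integer coefficients to the picture gives p.

x*y - 3*y^2 + 2*x - 3*y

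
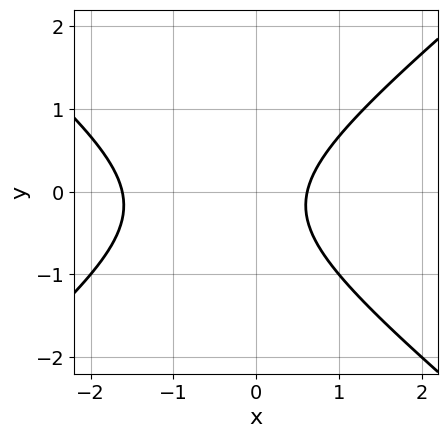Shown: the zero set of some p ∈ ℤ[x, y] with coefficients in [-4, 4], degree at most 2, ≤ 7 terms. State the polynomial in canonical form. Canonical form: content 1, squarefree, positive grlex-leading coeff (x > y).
1. Degree: the shape is more complex than any degree-1 curve, so deg p = 2.
2. Against the integer gridlines: no y-intercept at any integer in the box.
3. These observations pin down the coefficients.

2*x^2 - 3*y^2 + 2*x - y - 2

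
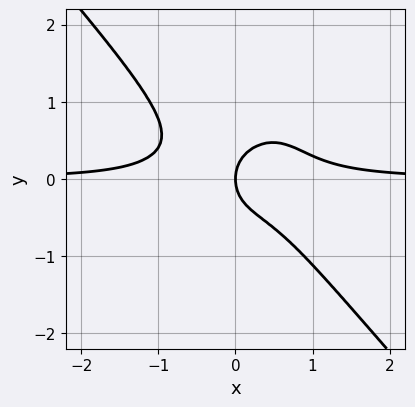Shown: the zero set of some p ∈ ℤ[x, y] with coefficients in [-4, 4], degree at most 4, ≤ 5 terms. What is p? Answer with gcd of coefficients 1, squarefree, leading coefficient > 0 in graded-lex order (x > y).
3*x^3*y + 2*y^4 + y^2 - x

First, deg p = 4. The shape is more complex than any degree-3 curve.
Next, against the integer gridlines: it meets the x-axis at x = 0 (among the integer gridlines); one y-axis crossing is at y = 0.
Finally, together with the visible shape, these determine p as stated.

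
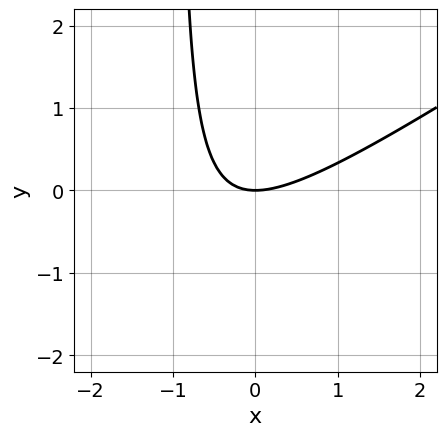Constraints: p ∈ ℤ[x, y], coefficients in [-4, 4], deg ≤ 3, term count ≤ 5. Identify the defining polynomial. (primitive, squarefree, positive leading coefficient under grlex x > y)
2*x^2 - 3*x*y - 3*y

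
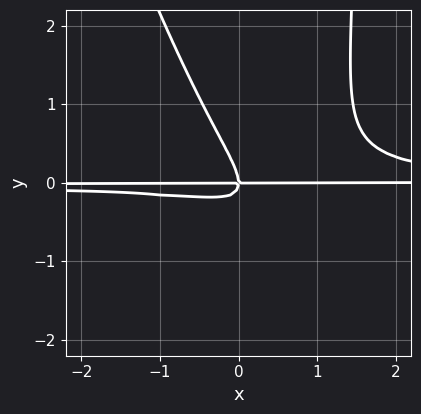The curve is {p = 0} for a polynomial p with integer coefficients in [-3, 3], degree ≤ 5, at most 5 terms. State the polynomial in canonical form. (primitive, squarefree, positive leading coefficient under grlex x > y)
3*x^2*y^2 + x*y^3 - 3*x*y^2 - 2*y^3 - x*y

1. Degree: a generic line meets the curve in up to 4 points, so deg p = 4.
2. Checking where it meets the axes: one y-axis crossing is at y = 0; the visible x-axis segment lies entirely on the curve.
3. Assembling these constraints gives the stated polynomial.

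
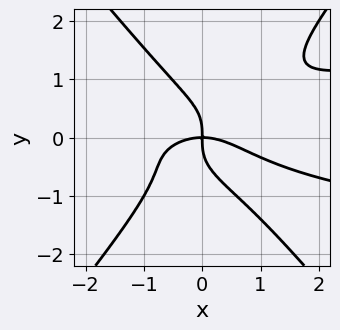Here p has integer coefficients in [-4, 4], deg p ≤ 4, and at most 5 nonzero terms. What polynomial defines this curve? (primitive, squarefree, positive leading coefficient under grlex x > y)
3*x^2*y^2 - 2*y^4 - x^3 - 2*x*y

First, deg p = 4. No degree-3 curve has this shape.
Then, checking where it meets the axes: one y-axis crossing is at y = 0; it crosses the x-axis at the gridline x = 0.
Finally, matching integer coefficients to the picture gives p.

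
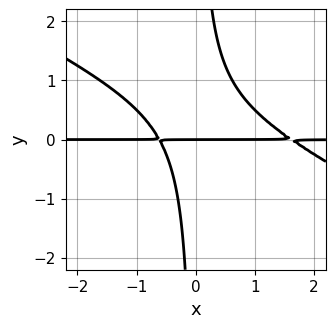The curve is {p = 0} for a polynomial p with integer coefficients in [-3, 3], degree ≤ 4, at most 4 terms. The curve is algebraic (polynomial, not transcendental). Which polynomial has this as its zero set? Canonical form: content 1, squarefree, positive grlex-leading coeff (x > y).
x^2*y + 2*x*y^2 - x*y - y

First, the degree is 3 — a generic line meets the curve in up to 3 points.
Then, reading off the gridlines: every point of the x-axis in the box is on the curve; one y-axis crossing is at y = 0.
Finally, together with the visible shape, these determine p as stated.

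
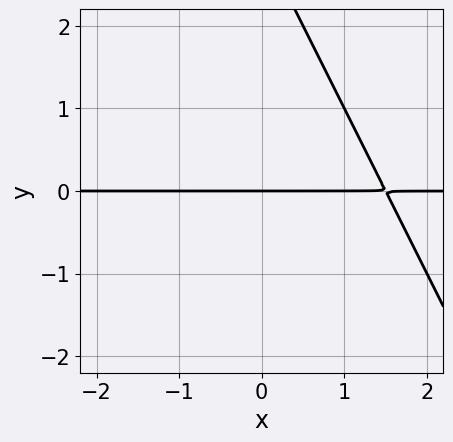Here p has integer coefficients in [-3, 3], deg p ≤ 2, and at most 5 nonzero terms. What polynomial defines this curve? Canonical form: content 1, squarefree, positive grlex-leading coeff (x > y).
First, the degree is 2 — the shape is more complex than any degree-1 curve.
Next, against the integer gridlines: it crosses the y-axis at the gridline y = 0; the visible x-axis segment lies entirely on the curve.
Finally, fitting integer coefficients to these (and the overall shape) gives p.

2*x*y + y^2 - 3*y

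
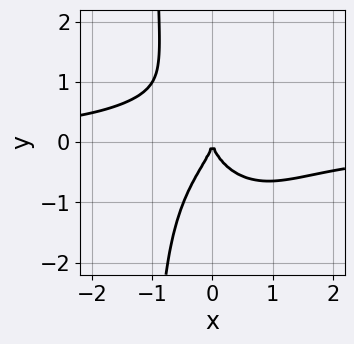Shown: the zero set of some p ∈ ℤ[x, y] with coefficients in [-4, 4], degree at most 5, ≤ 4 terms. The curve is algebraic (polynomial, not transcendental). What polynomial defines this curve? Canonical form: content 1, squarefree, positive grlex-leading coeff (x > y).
(a) Degree: no degree-3 curve has this shape, so deg p = 4.
(b) From the visible intercepts: it crosses the y-axis at the gridline y = 0; one x-axis crossing is at x = 0.
(c) Together with the visible shape, these determine p as stated.

3*x^3*y + 2*x*y^3 + 2*y^3 + 3*x^2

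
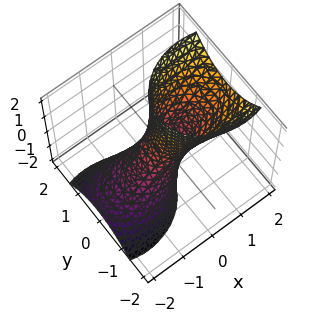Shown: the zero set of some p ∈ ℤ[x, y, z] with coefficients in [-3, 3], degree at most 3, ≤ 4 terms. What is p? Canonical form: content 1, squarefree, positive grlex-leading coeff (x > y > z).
2*x^2 - 3*x*z + 3*y^2 - 1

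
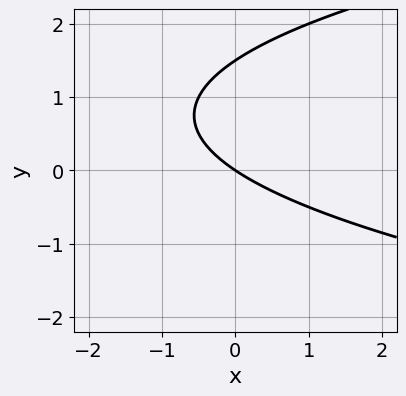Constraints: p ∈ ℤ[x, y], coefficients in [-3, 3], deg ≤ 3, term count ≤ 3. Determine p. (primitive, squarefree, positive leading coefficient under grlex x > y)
First, degree: the shape is more complex than any degree-1 curve, so deg p = 2.
Next, observable constraints: it meets the x-axis at x = 0 (among the integer gridlines); it crosses the y-axis at the gridline y = 0.
Finally, together with the visible shape, these determine p as stated.

2*y^2 - 2*x - 3*y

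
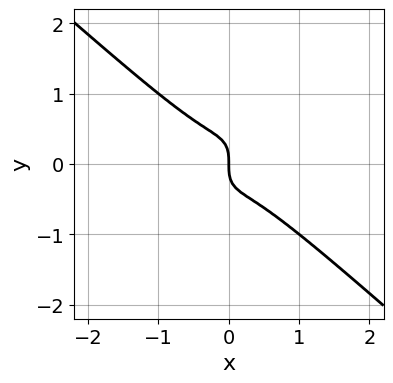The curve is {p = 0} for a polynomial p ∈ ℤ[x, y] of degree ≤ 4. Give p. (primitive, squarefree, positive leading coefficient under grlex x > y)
The degree is 3 — a generic line meets the curve in up to 3 points.
Reading off the gridlines: it crosses the x-axis at the gridline x = 0; it meets the y-axis at y = 0 (among the integer gridlines).
Putting this together gives p.

3*x^3 - 2*x*y^2 + 2*y^3 + x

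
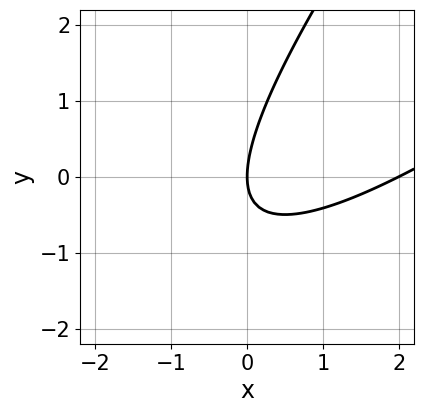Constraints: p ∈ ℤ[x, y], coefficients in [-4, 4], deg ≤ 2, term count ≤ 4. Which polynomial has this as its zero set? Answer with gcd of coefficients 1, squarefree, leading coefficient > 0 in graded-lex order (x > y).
x^2 - 2*x*y + y^2 - 2*x

Degree: the shape is more complex than any degree-1 curve, so deg p = 2.
Reading off the gridlines: among the integer gridlines, it crosses the x-axis at x ∈ {0, 2}; one y-axis crossing is at y = 0.
Putting this together gives p.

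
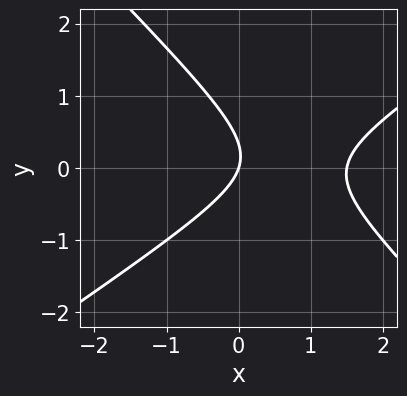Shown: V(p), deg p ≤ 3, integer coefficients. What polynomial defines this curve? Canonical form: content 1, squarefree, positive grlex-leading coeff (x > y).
The degree is 2 — a generic line meets the curve in up to 2 points.
Reading off the gridlines: it meets the y-axis at y = 0 (among the integer gridlines); it crosses the x-axis at the gridline x = 0.
Matching integer coefficients to the picture gives p.

2*x^2 - x*y - 3*y^2 - 3*x + y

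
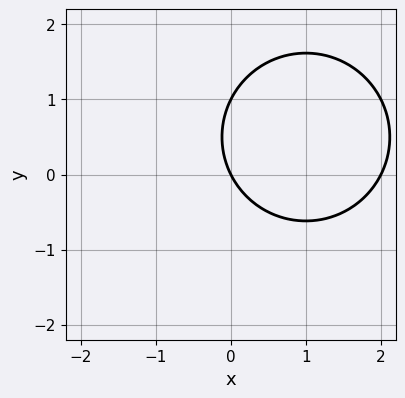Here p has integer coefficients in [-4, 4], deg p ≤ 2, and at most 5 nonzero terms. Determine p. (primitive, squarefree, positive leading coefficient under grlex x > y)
deg p = 2. No degree-1 curve has this shape.
Observable constraints: the x-axis gridline crossings are at x ∈ {0, 2}; among the integer gridlines, it crosses the y-axis at y ∈ {0, 1}.
Assembling these constraints gives the stated polynomial.

x^2 + y^2 - 2*x - y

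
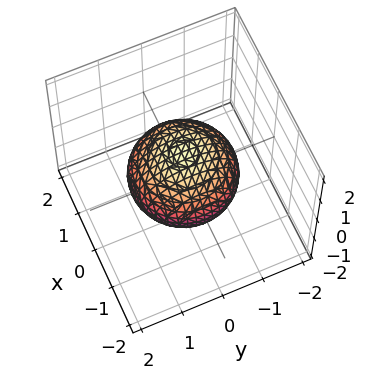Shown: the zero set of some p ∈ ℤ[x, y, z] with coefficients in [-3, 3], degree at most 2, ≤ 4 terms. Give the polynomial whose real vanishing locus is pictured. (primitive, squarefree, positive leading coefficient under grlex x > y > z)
(a) deg p = 2. A closed, bounded, convex surface; a quadric.
(b) Symmetries: it's symmetric under z → −z, forcing even powers of z; the z-axis is an axis of rotation, so x and y enter only as x² + y².
(c) Against the integer gridlines: a circular section at z = 0 has radius between 1 and 2; among the integer gridlines, it crosses the z-axis at z ∈ {-1, 1}.
(d) Matching integer coefficients to the picture gives p.

2*x^2 + 2*y^2 + 3*z^2 - 3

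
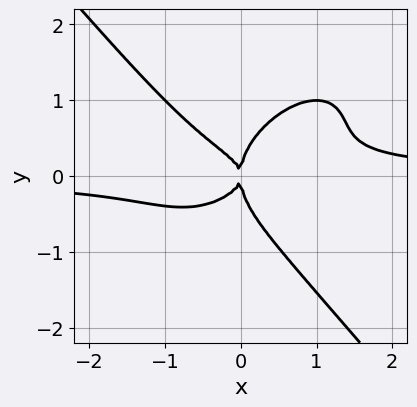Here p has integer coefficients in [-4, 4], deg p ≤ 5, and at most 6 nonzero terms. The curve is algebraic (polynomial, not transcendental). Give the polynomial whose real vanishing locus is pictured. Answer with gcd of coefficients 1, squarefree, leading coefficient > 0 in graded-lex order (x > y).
2*x^3*y - x^2*y^2 + 2*y^4 - 2*x*y^2 - x^2

1. deg p = 4.
2. Against the integer gridlines: it meets the x-axis at x = 0 (among the integer gridlines); it crosses the y-axis at the gridline y = 0.
3. Putting this together gives p.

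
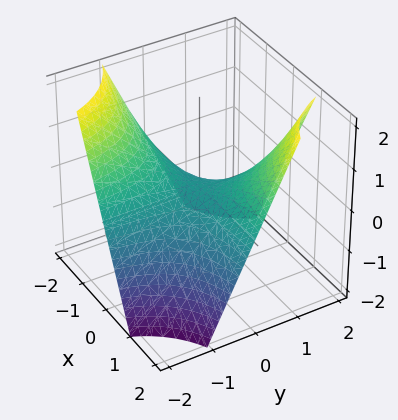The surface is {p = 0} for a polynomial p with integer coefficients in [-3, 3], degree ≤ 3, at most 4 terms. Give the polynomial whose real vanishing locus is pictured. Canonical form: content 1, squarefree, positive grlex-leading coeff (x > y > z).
1. Degree: a hyperbolic paraboloid; a quadric, so deg p = 2.
2. Observable constraints: the visible y-axis segment lies entirely on the surface; one z-axis crossing is at z = 0; every point of the x-axis in the box is on the surface.
3. Fitting integer coefficients to these (and the overall shape) gives p.

x*y - z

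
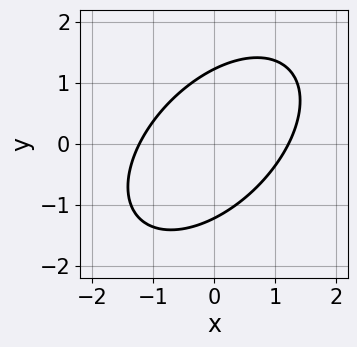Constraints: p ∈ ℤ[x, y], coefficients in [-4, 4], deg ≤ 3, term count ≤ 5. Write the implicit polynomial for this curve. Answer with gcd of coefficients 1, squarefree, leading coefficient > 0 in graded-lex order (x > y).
First, the degree is 2 — the shape is more complex than any degree-1 curve.
Finally, putting this together gives p.

2*x^2 - 2*x*y + 2*y^2 - 3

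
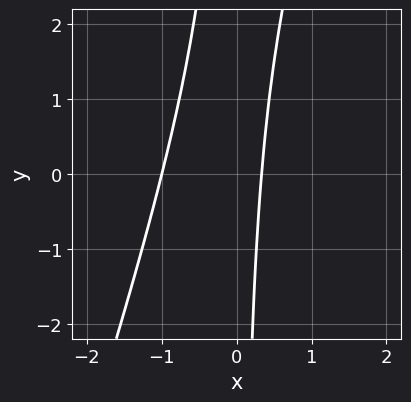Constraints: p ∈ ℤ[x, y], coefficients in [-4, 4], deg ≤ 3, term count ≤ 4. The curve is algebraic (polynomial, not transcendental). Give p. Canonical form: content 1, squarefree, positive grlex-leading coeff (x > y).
3*x^2 - x*y + 2*x - 1

(a) deg p = 2. A generic line meets the curve in up to 2 points.
(b) From the visible intercepts: it crosses the x-axis at the gridline x = -1; no y-intercept at any integer in the box.
(c) The integer polynomial consistent with all of this is the stated p.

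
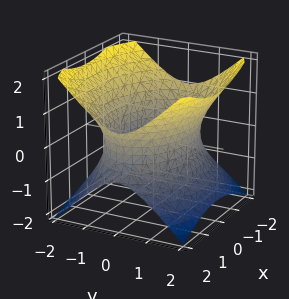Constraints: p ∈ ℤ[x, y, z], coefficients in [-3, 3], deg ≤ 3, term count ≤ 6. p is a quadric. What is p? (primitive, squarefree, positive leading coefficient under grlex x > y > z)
First, the degree is 2 — an hourglass — one-sheet hyperboloid; a quadric.
Then, symmetries: it's symmetric under z → −z, forcing even powers of z; mirror symmetry x ↦ −x ⇒ only even powers of x; mirror symmetry y ↦ −y ⇒ only even powers of y.
Next, against the integer gridlines: no z-intercept at any integer in the box.
Finally, putting this together gives p.

x^2 + 2*y^2 - 2*z^2 - 3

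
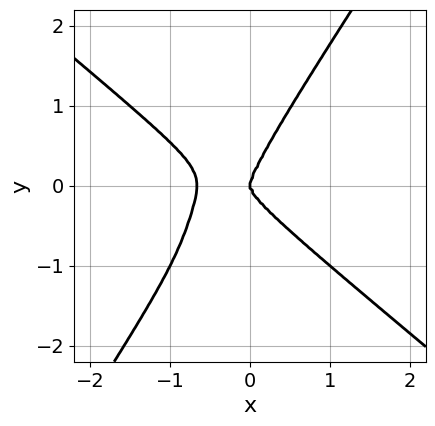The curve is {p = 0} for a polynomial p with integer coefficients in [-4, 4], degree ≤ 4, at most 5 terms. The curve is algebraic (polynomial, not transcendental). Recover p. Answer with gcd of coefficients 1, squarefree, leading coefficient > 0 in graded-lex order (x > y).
3*x^4 - 2*x^2*y^2 + 2*x*y^3 - y^4 + 2*x^3

The degree is 4 — a generic line meets the curve in up to 4 points.
Reading off the gridlines: it meets the x-axis at x = 0 (among the integer gridlines); it meets the y-axis at y = 0 (among the integer gridlines).
Assembling these constraints gives the stated polynomial.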